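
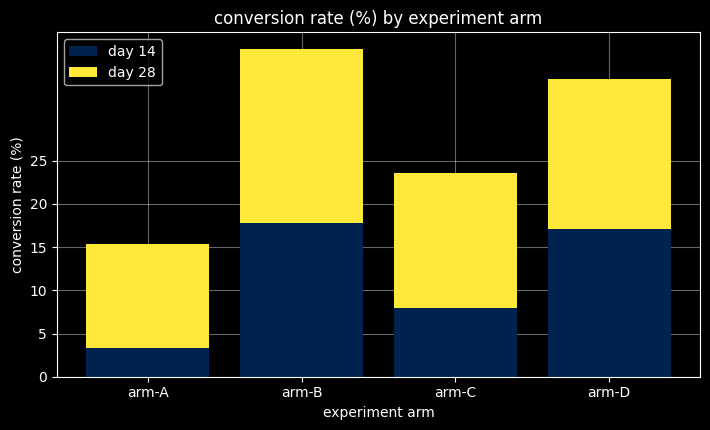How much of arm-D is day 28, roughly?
day 28 top ≈ 35, bottom ≈ 15; segment ≈ 20.

≈ 20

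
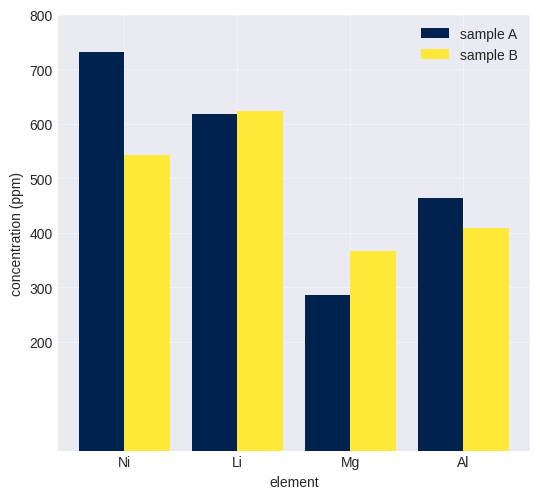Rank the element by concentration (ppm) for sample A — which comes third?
Al

Top 4 for sample A: Ni ≈ 700, Li ≈ 600, Al ≈ 500, Mg ≈ 300.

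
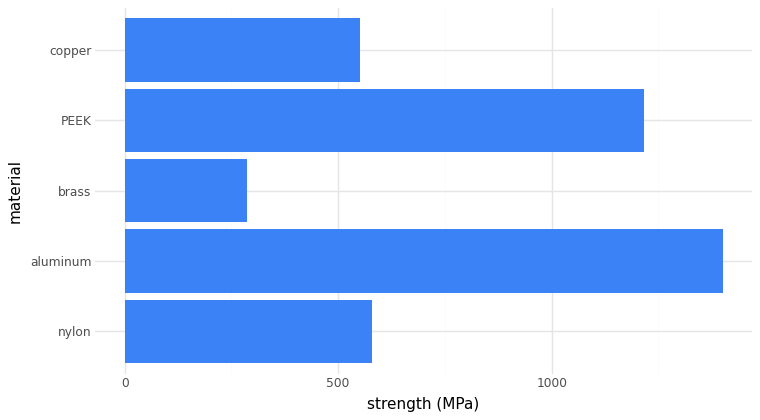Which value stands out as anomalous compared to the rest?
aluminum

aluminum ≈ 1400; the rest sit between ≈ 200 and ≈ 1200.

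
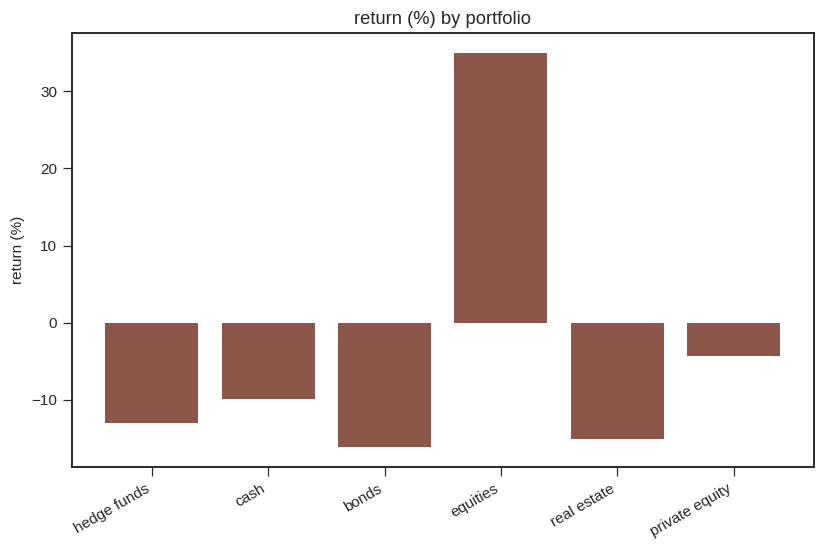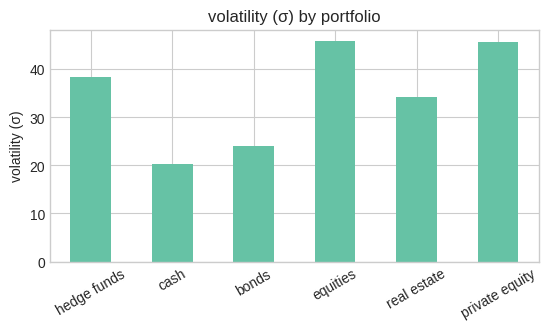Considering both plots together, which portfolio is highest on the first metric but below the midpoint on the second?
cash

Chart 2 median volatility (σ) ≈ 35; below-median portfolios: cash, bonds, real estate. Among those, cash has the highest return (%) (≈ -10).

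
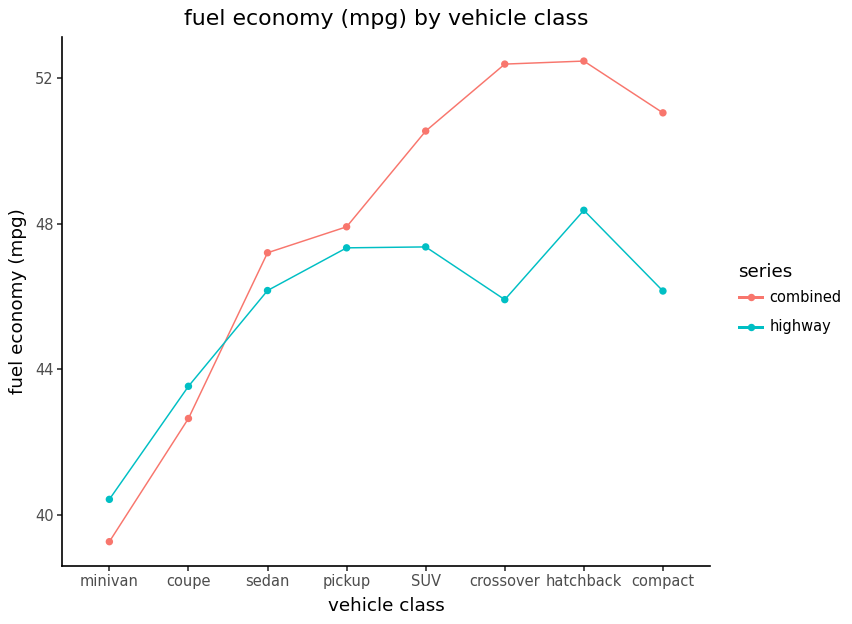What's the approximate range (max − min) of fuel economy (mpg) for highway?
≈ 8

Max hatchback ≈ 48, min minivan ≈ 40; range ≈ 8.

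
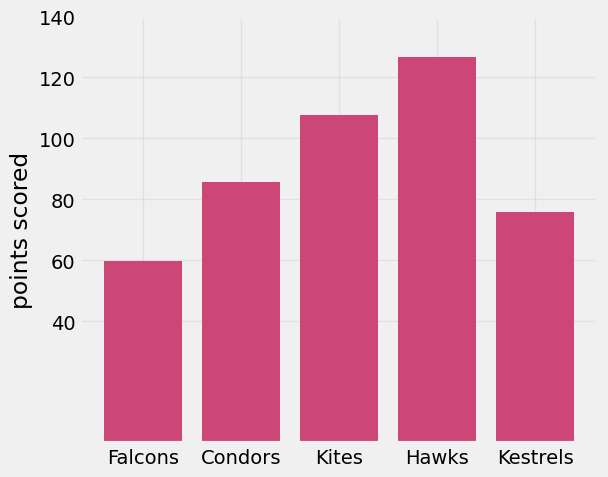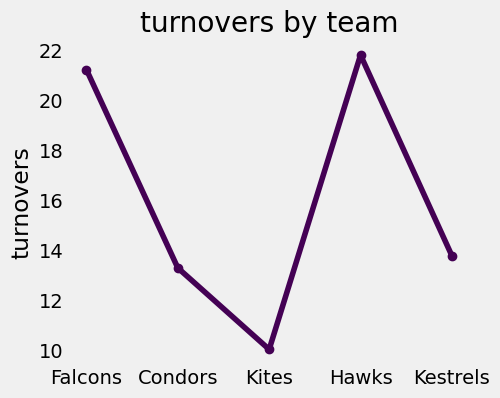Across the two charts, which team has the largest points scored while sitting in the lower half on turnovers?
Kites

Chart 2 median turnovers ≈ 14; below-median teams: Condors, Kites. Among those, Kites has the highest points scored (≈ 100).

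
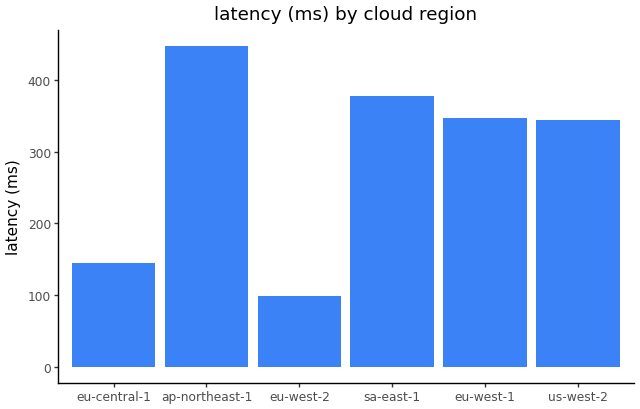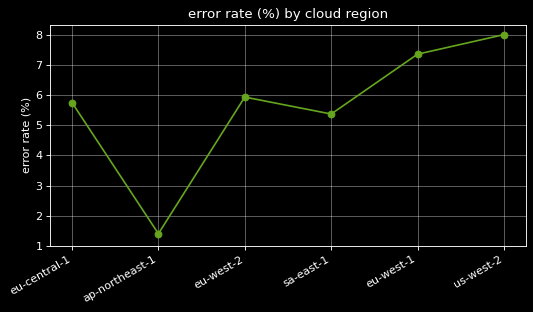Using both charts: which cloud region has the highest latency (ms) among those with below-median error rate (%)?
ap-northeast-1

Chart 2 median error rate (%) ≈ 6; below-median cloud regions: eu-central-1, ap-northeast-1, sa-east-1. Among those, ap-northeast-1 has the highest latency (ms) (≈ 450).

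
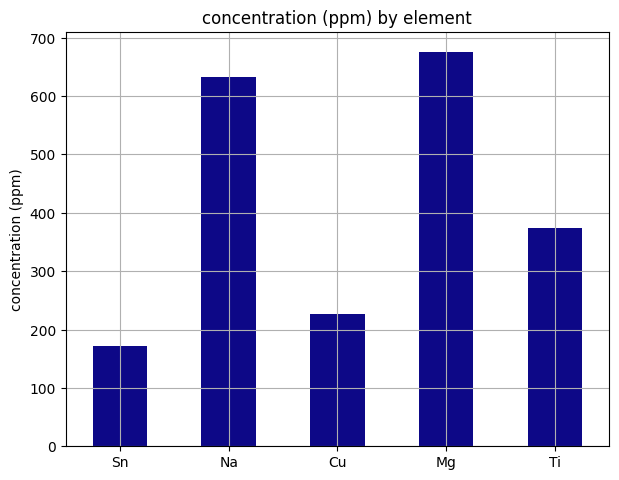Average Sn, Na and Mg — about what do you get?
(200 + 600 + 700) / 3 ≈ 500.

≈ 500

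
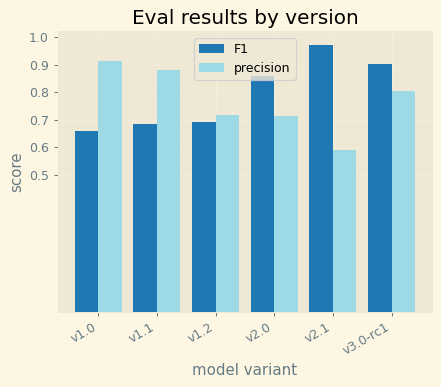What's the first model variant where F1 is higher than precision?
v2.0

v1.2: F1 ≈ 0.7 vs precision ≈ 0.7 (not yet); v2.0: F1 ≈ 0.9 vs precision ≈ 0.7 (first crossover).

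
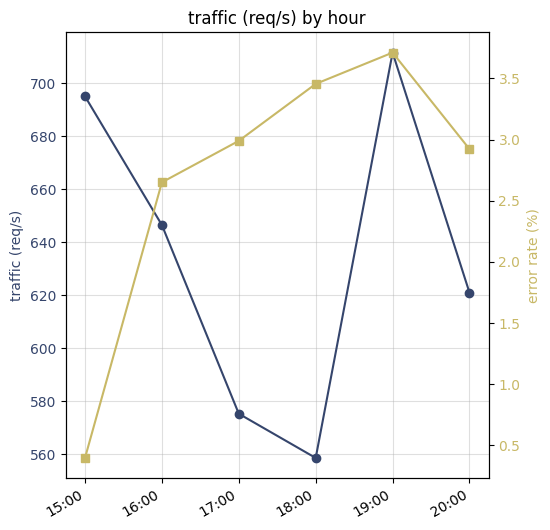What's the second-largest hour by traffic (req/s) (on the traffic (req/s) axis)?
Top 3 (on the traffic (req/s) axis): 19:00 ≈ 720, 15:00 ≈ 700, 16:00 ≈ 640.

15:00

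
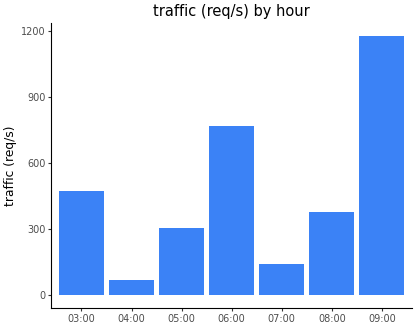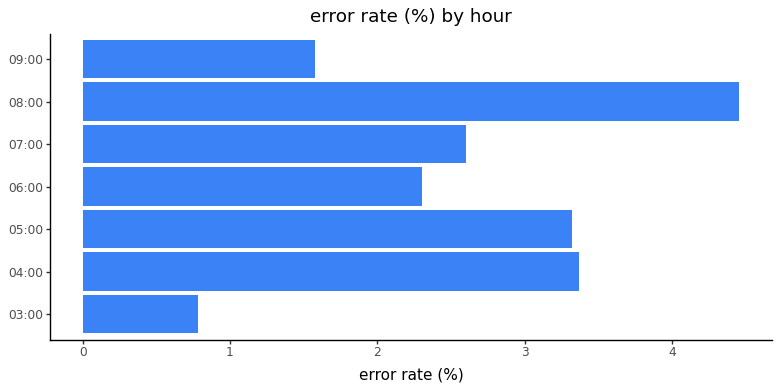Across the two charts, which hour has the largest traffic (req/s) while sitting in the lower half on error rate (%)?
09:00

Chart 2 median error rate (%) ≈ 2.5; below-median hours: 03:00, 06:00, 09:00. Among those, 09:00 has the highest traffic (req/s) (≈ 1200).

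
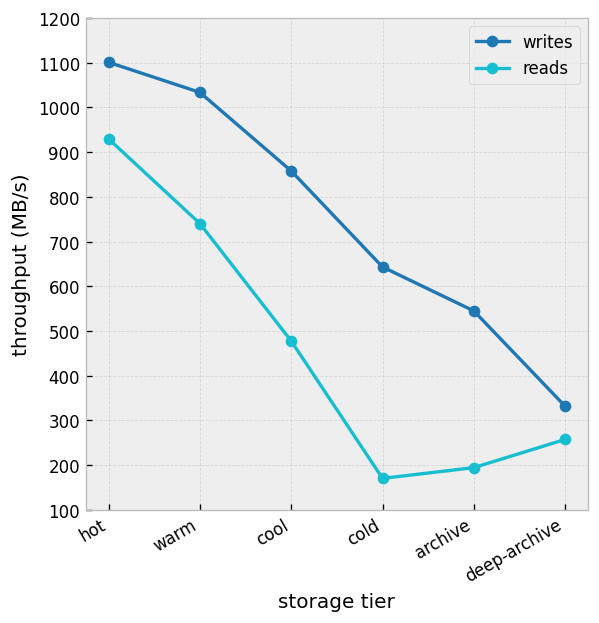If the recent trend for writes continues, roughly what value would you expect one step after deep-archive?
≈ 150

Last three: 600, 500, 300 → slope ≈ -150/step → next ≈ 150.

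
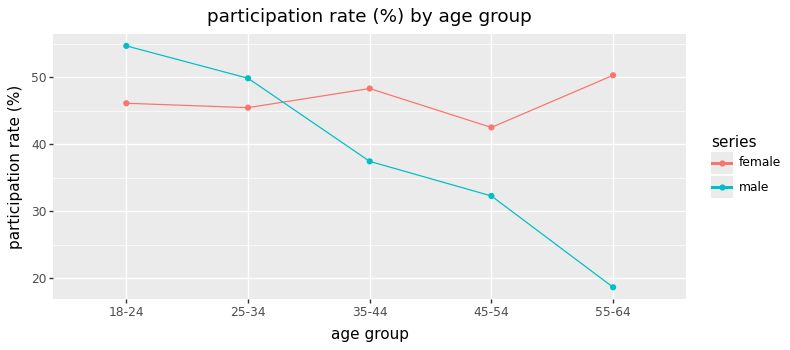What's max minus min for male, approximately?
Max 18-24 ≈ 55, min 55-64 ≈ 20; range ≈ 35.

≈ 35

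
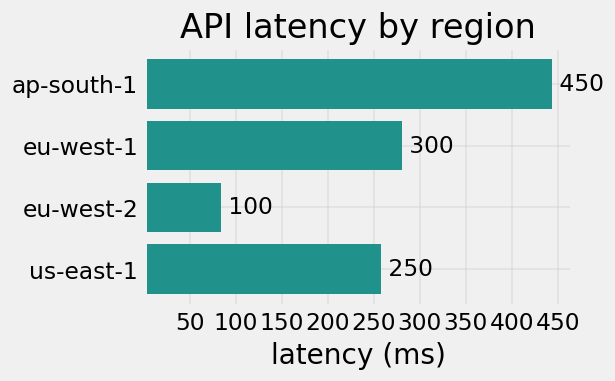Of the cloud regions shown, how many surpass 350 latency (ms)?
Above 350: ap-south-1.

1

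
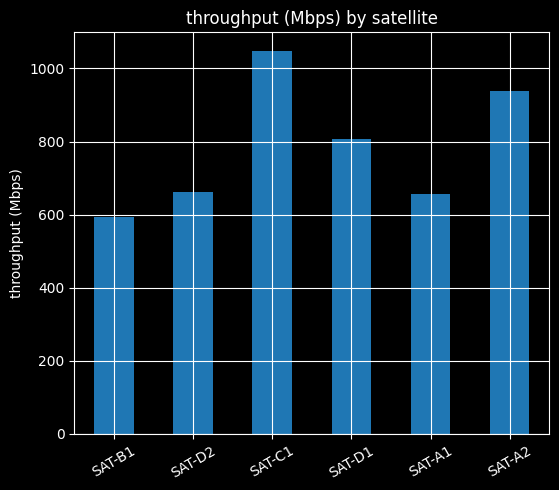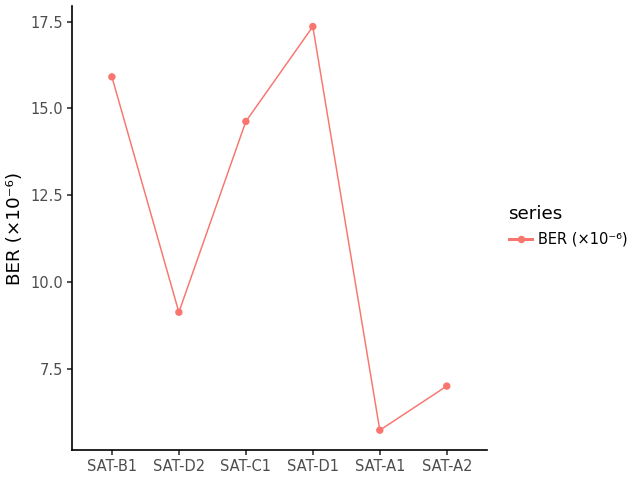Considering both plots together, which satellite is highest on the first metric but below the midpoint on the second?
SAT-A2

Chart 2 median BER (×10⁻⁶) ≈ 12; below-median satellites: SAT-D2, SAT-A1, SAT-A2. Among those, SAT-A2 has the highest throughput (Mbps) (≈ 900).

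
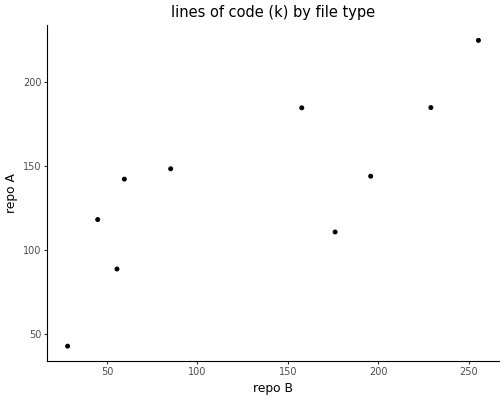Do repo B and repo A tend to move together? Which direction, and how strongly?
positive, strong

Points are positively correlated; strong (|r| ≈ 0.8).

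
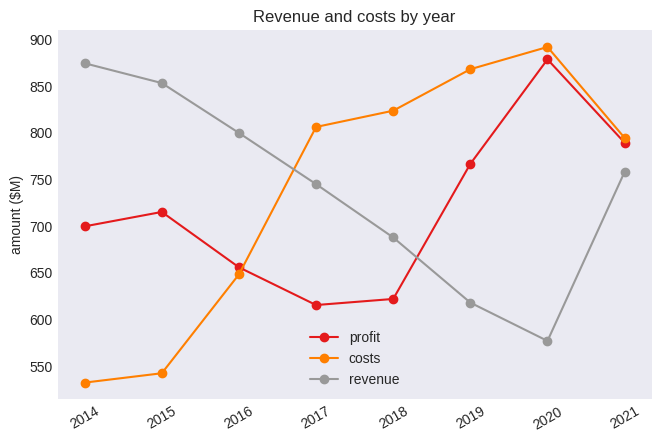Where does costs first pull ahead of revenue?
2016: costs ≈ 650 vs revenue ≈ 800 (not yet); 2017: costs ≈ 800 vs revenue ≈ 750 (first crossover).

2017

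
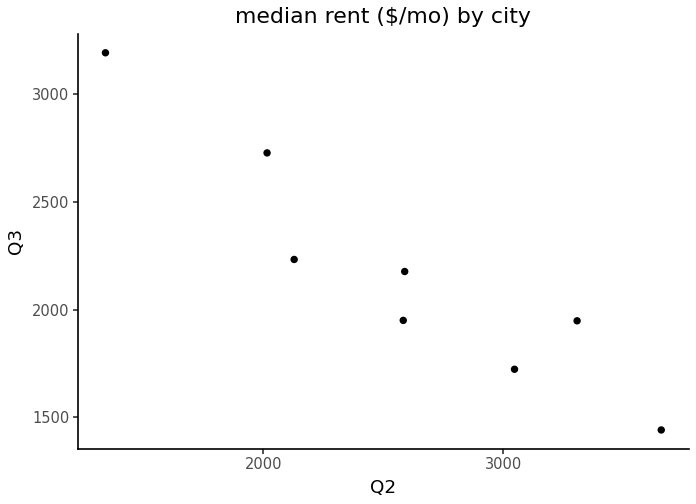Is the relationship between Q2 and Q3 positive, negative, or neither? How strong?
Points are negatively correlated; strong (|r| ≈ 0.9).

negative, strong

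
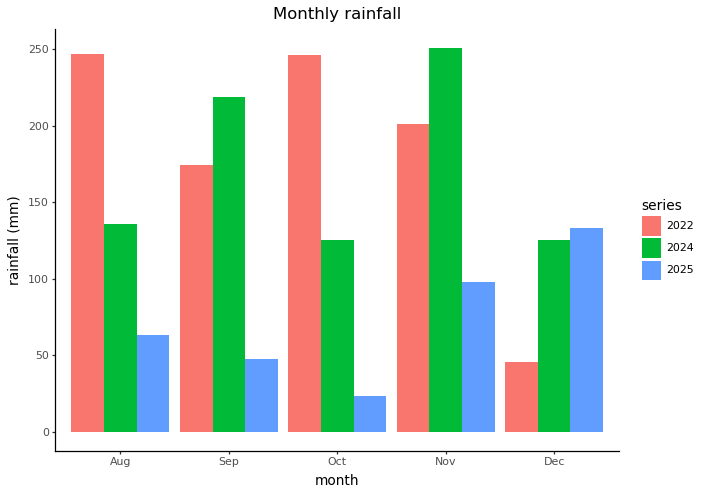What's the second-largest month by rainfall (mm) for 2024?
Top 3 for 2024: Nov ≈ 250, Sep ≈ 225, Aug ≈ 125.

Sep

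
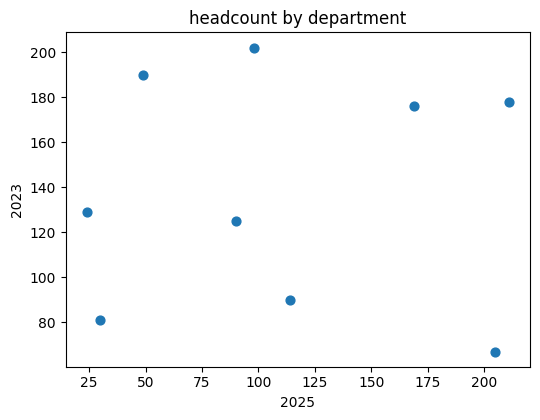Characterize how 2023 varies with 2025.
no clear correlation

Points are roughly uncorrelated; weak (|r| ≈ 0.0).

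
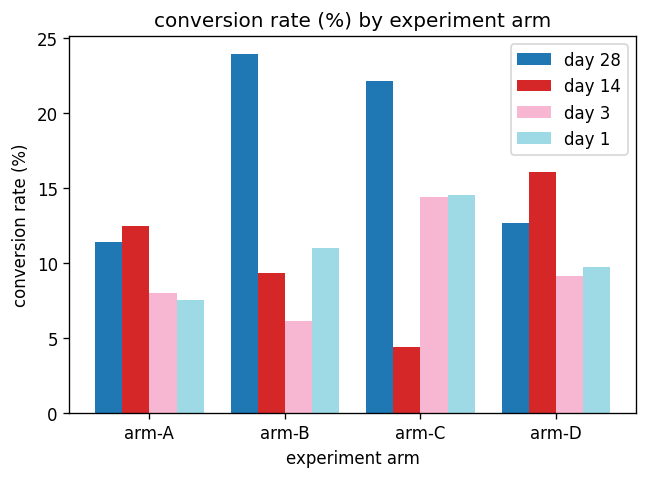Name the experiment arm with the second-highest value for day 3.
arm-D

Top 3 for day 3: arm-C ≈ 14, arm-D ≈ 10, arm-A ≈ 8.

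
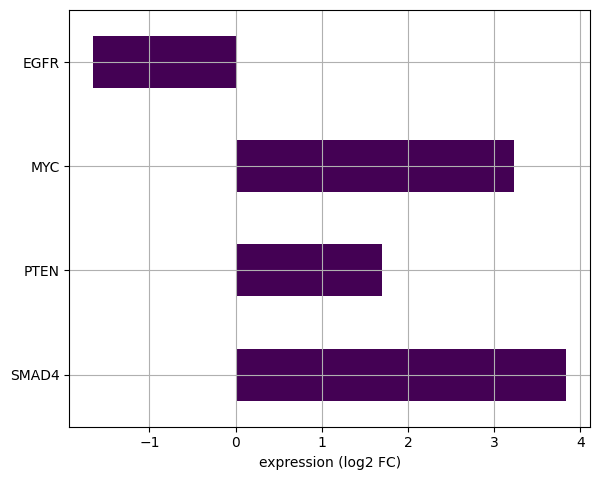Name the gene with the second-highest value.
MYC

Top 3: SMAD4 ≈ 4.0, MYC ≈ 3.0, PTEN ≈ 1.5.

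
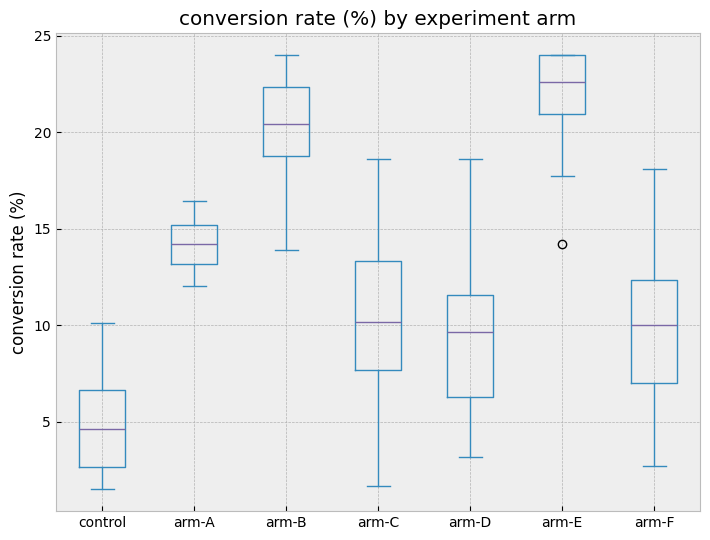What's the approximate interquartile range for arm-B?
≈ 4

Q3 ≈ 22, Q1 ≈ 18; IQR ≈ 4.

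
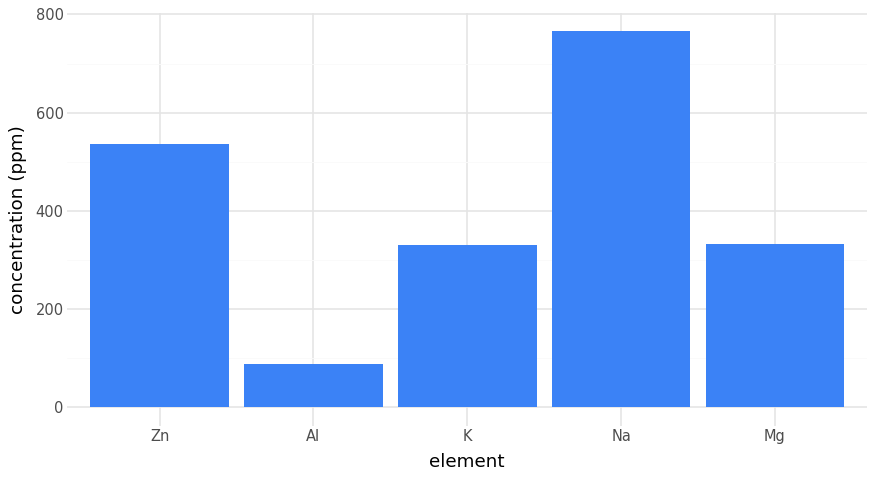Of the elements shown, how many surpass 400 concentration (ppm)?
2

Above 400: Zn, Na.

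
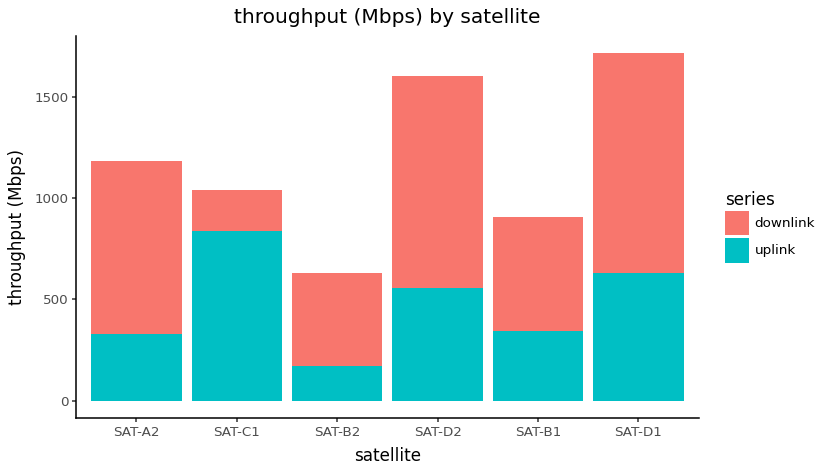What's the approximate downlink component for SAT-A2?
≈ 800

downlink top ≈ 1200, bottom ≈ 400; segment ≈ 800.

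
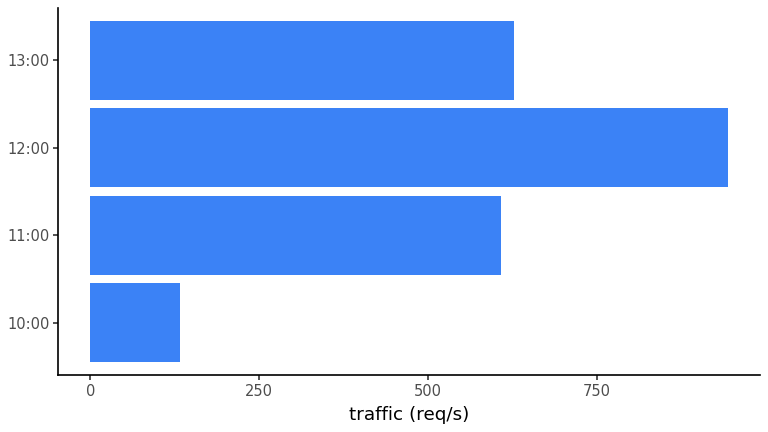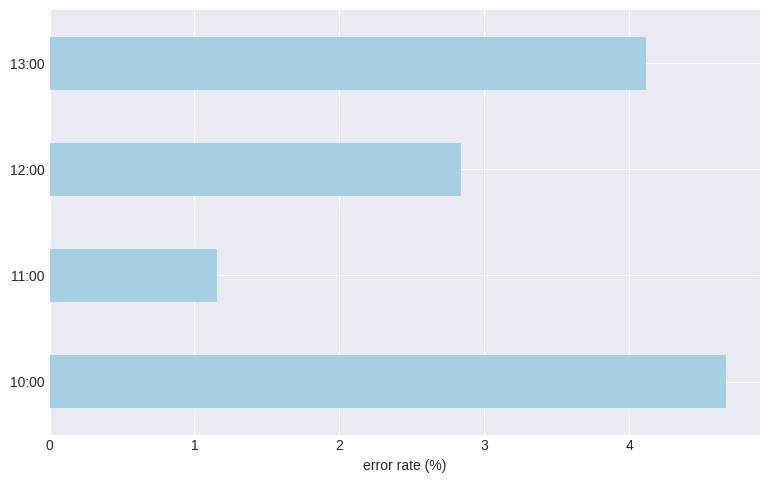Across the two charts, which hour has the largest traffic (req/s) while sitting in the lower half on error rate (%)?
Chart 2 median error rate (%) ≈ 3.5; below-median hours: 11:00, 12:00. Among those, 12:00 has the highest traffic (req/s) (≈ 900).

12:00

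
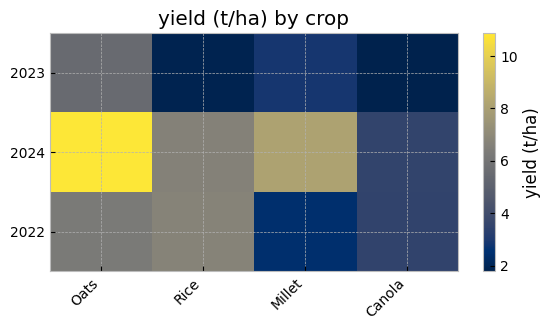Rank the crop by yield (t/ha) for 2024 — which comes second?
Millet

Top 3 for 2024: Oats ≈ 11, Millet ≈ 8, Rice ≈ 7.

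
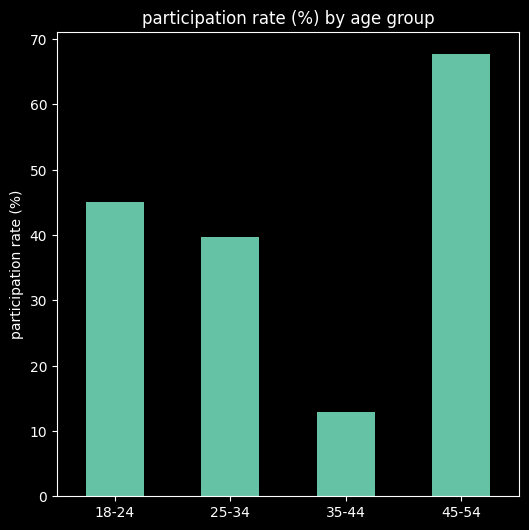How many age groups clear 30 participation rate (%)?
3

Above 30: 18-24, 25-34, 45-54.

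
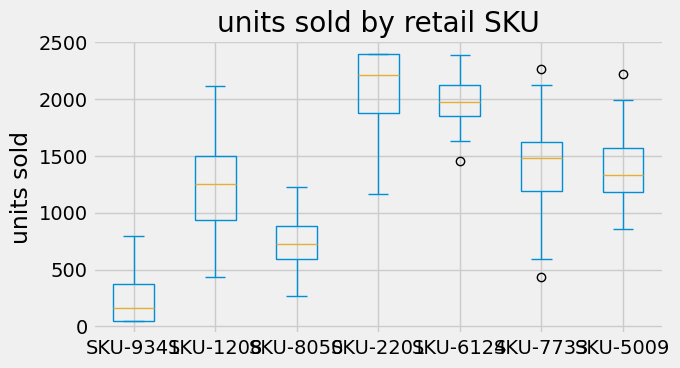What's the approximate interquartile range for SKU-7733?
Q3 ≈ 1600, Q1 ≈ 1200; IQR ≈ 400.

≈ 400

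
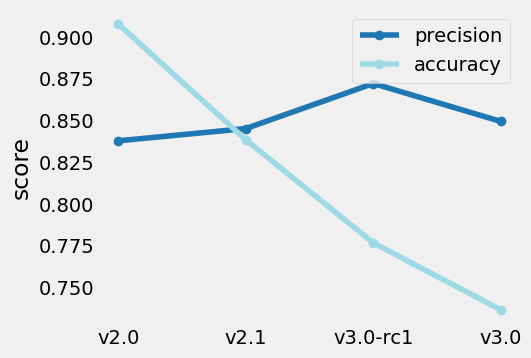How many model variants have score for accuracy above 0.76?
3

Above 0.76: v2.0, v2.1, v3.0-rc1.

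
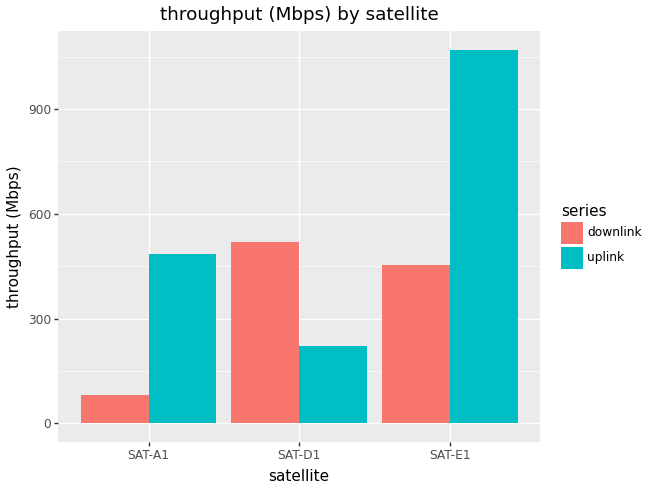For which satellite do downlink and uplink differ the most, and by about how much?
SAT-E1, ≈ 600 Mbps

SAT-E1: downlink ≈ 500, uplink ≈ 1100 → gap ≈ 600. Next-largest (SAT-A1) is only ≈ 400.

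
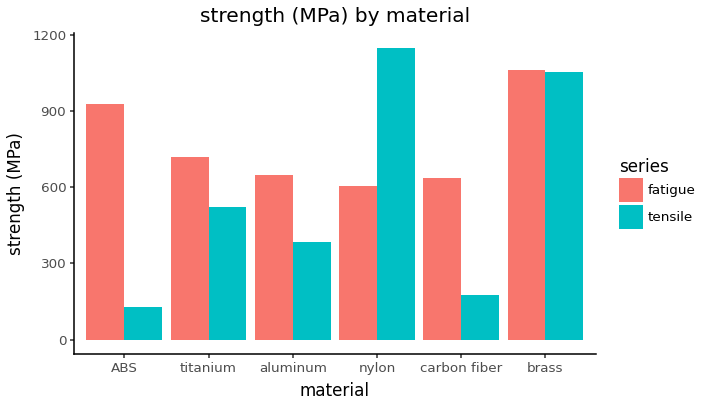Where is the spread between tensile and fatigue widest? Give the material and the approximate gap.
ABS, ≈ 800 MPa

ABS: tensile ≈ 100, fatigue ≈ 900 → gap ≈ 800. Next-largest (nylon) is only ≈ 500.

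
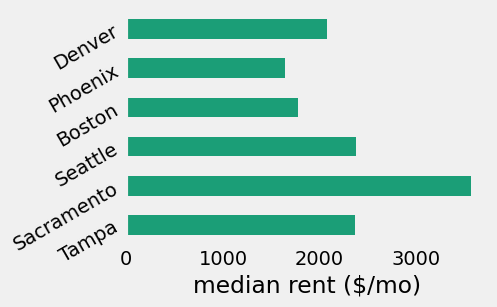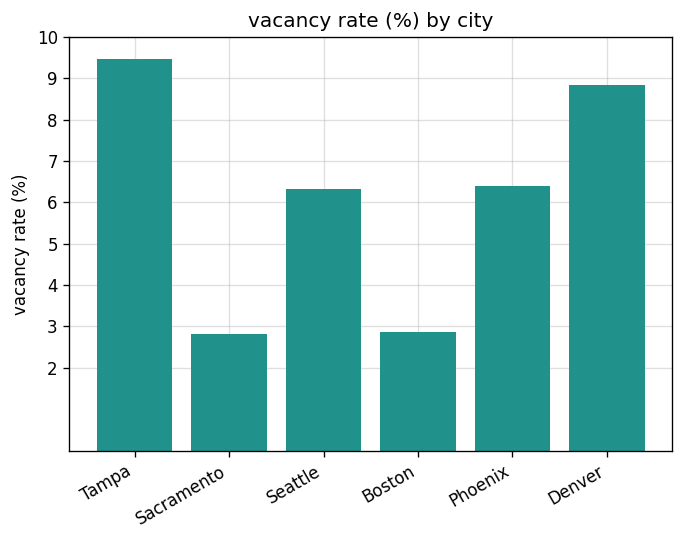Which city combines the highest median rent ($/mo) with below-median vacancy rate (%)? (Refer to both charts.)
Chart 2 median vacancy rate (%) ≈ 6; below-median cities: Sacramento, Seattle, Boston. Among those, Sacramento has the highest median rent ($/mo) (≈ 3500).

Sacramento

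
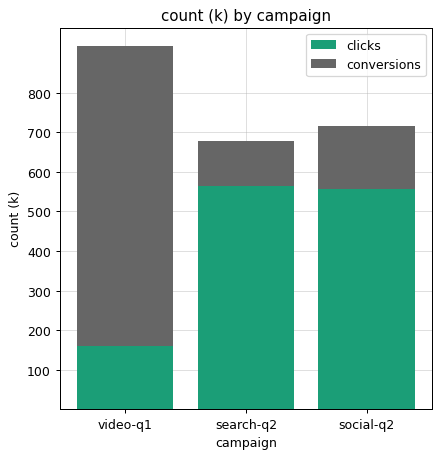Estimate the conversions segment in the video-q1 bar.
≈ 700

conversions top ≈ 900, bottom ≈ 200; segment ≈ 700.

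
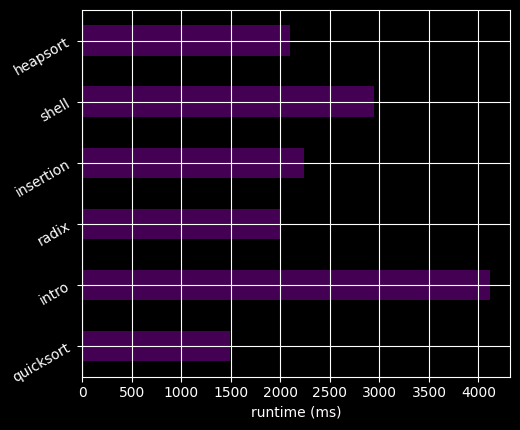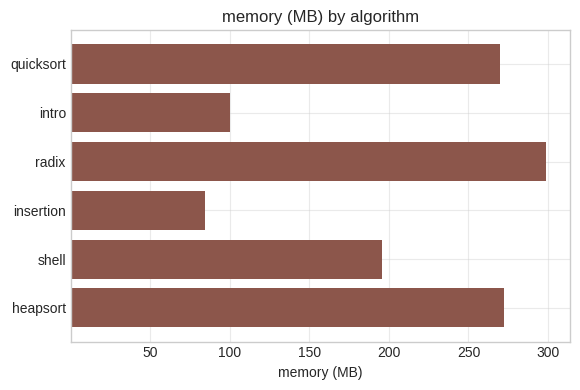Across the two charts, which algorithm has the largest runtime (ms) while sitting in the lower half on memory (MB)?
intro

Chart 2 median memory (MB) ≈ 250; below-median algorithms: intro, insertion, shell. Among those, intro has the highest runtime (ms) (≈ 4000).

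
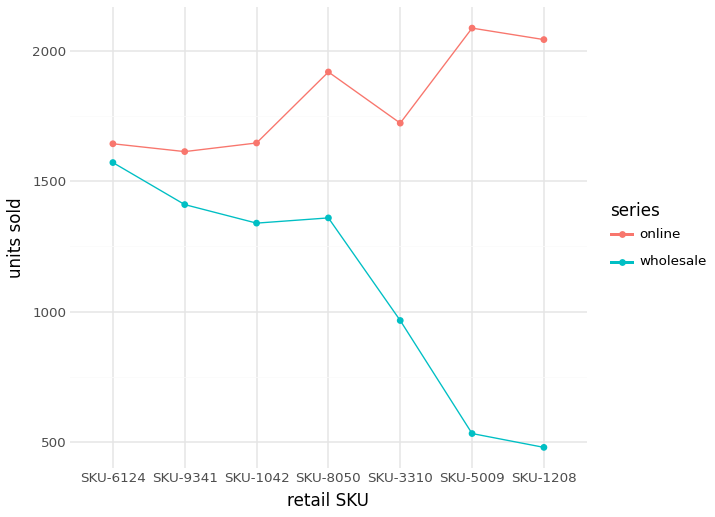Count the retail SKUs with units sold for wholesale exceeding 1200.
4

Above 1200: SKU-6124, SKU-9341, SKU-1042, SKU-8050.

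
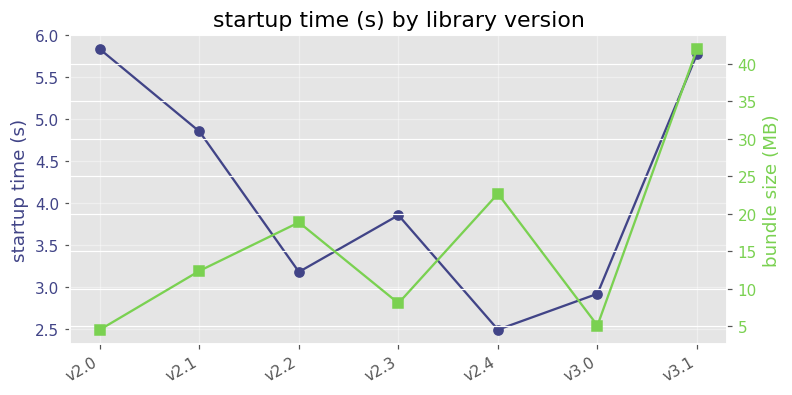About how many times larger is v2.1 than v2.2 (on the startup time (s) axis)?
v2.1 ≈ 5.0, v2.2 ≈ 3.0; 5.0/3.0 ≈ 1.67.

≈ 1.67×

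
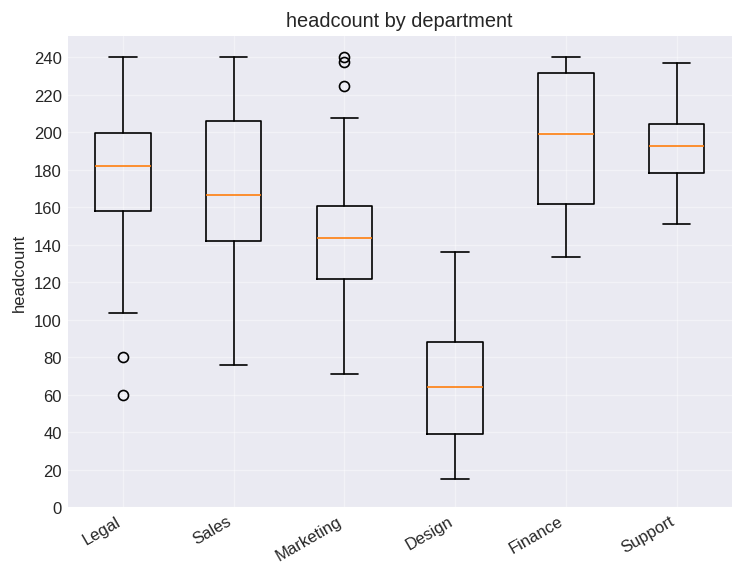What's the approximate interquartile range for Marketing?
Q3 ≈ 160, Q1 ≈ 120; IQR ≈ 40.

≈ 40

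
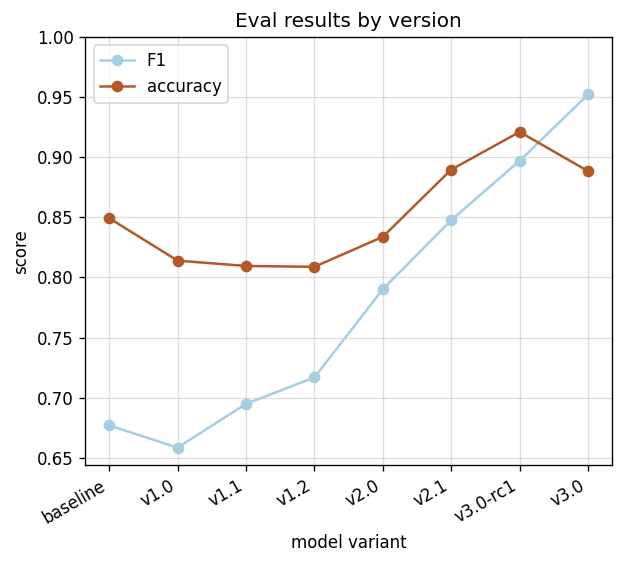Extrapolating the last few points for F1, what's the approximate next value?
≈ 1

Last three: 0.85, 0.90, 0.95 → slope ≈ 0.05/step → next ≈ 1.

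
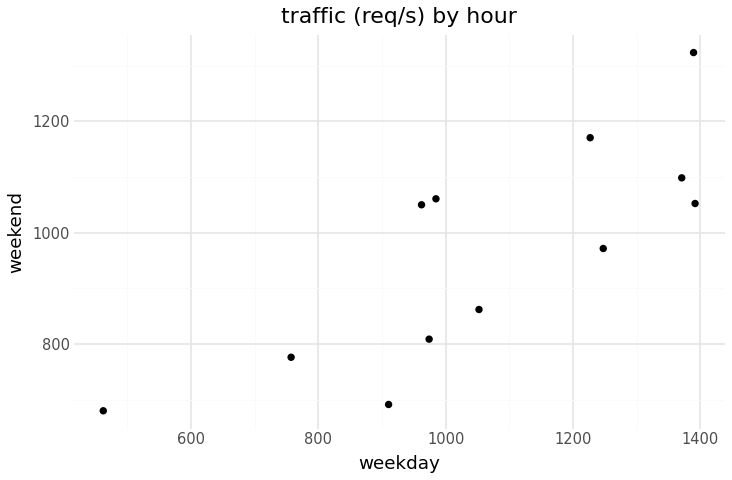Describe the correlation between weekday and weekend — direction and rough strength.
Points are positively correlated; strong (|r| ≈ 0.8).

positive, strong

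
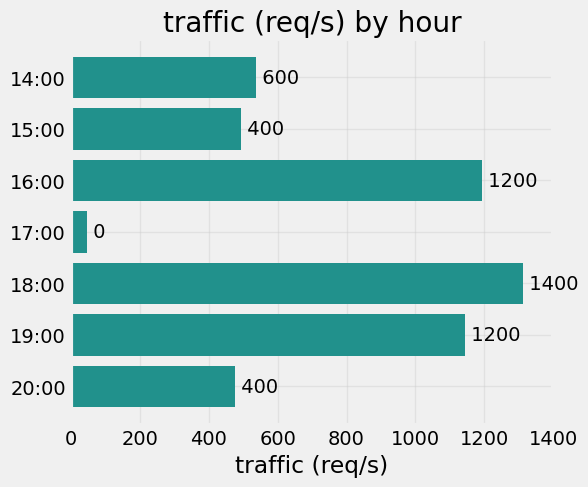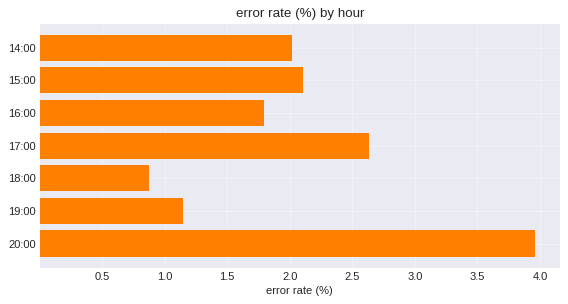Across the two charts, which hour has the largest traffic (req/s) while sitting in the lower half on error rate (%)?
18:00

Chart 2 median error rate (%) ≈ 2; below-median hours: 16:00, 18:00, 19:00. Among those, 18:00 has the highest traffic (req/s) (≈ 1400).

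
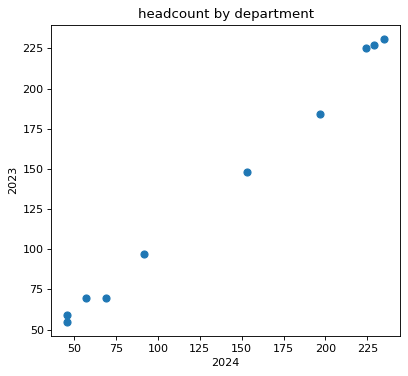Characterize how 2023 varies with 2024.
positive, strong

Points are positively correlated; strong (|r| ≈ 1.0).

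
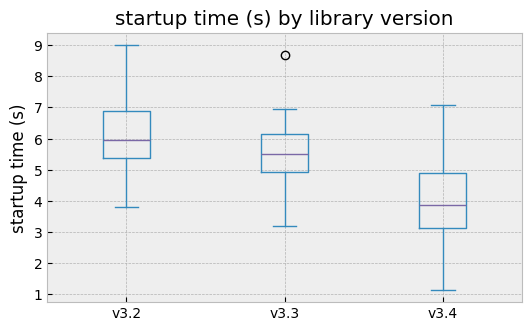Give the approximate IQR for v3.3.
Q3 ≈ 6.2, Q1 ≈ 5.0; IQR ≈ 1.2.

≈ 1.2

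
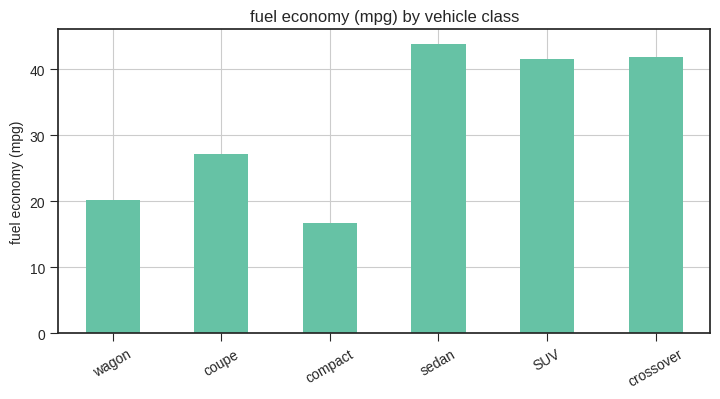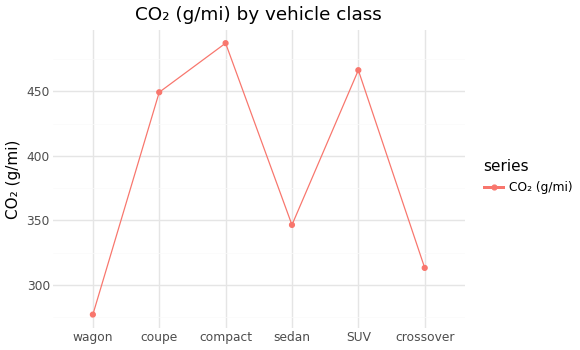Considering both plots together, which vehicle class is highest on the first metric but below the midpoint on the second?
Chart 2 median CO₂ (g/mi) ≈ 400; below-median vehicle classes: wagon, sedan, crossover. Among those, sedan has the highest fuel economy (mpg) (≈ 45).

sedan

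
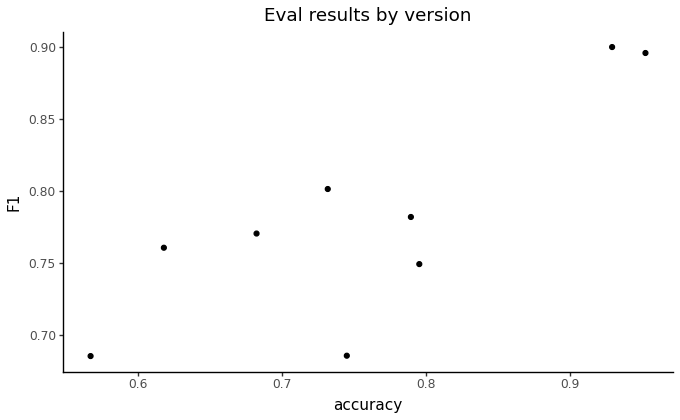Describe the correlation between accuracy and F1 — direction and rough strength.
positive, strong

Points are positively correlated; strong (|r| ≈ 0.8).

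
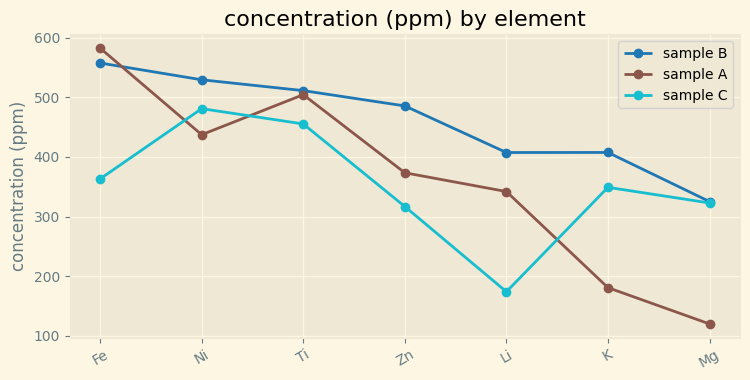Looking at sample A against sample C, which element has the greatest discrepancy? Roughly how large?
Fe, ≈ 250 ppm

Fe: sample A ≈ 600, sample C ≈ 350 → gap ≈ 250. Next-largest (Mg) is only ≈ 200.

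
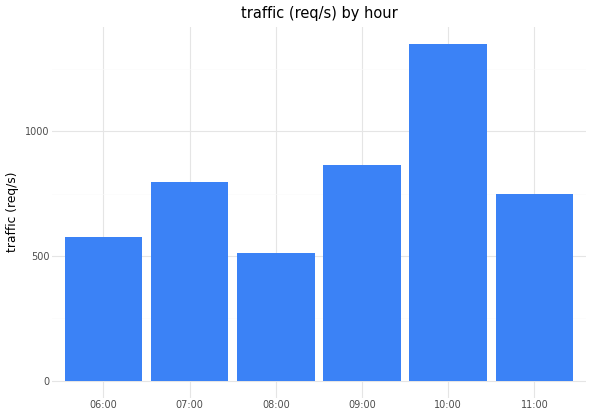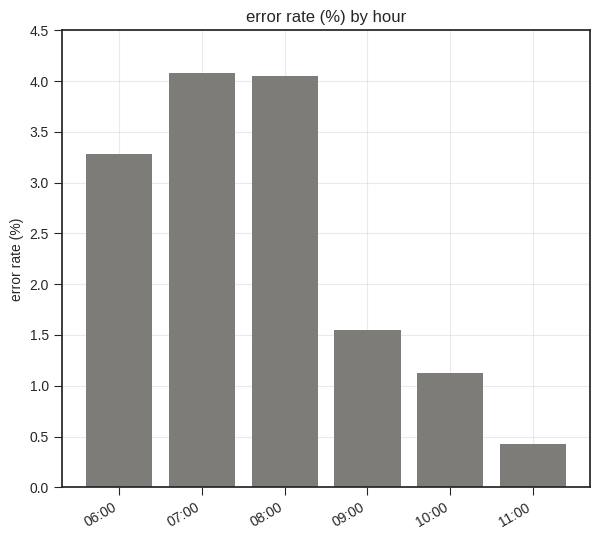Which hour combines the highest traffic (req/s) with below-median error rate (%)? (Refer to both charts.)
10:00

Chart 2 median error rate (%) ≈ 2.5; below-median hours: 09:00, 10:00, 11:00. Among those, 10:00 has the highest traffic (req/s) (≈ 1400).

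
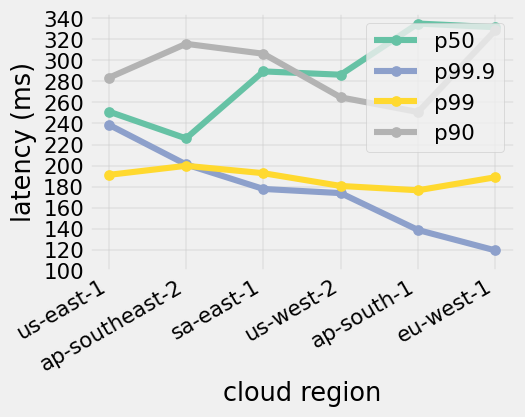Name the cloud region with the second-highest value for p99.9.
Top 3 for p99.9: us-east-1 ≈ 240, ap-southeast-2 ≈ 200, sa-east-1 ≈ 180.

ap-southeast-2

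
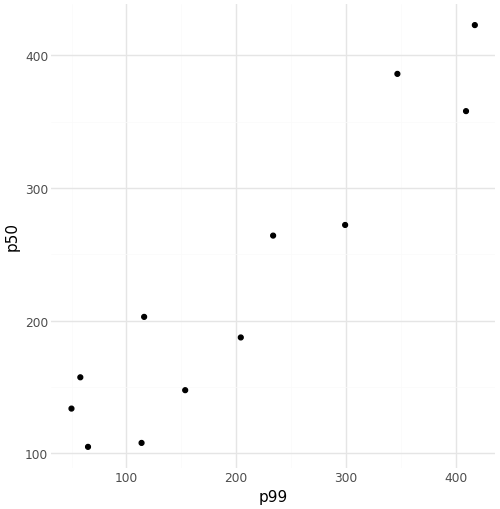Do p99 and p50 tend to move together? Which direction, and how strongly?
positive, strong

Points are positively correlated; strong (|r| ≈ 0.9).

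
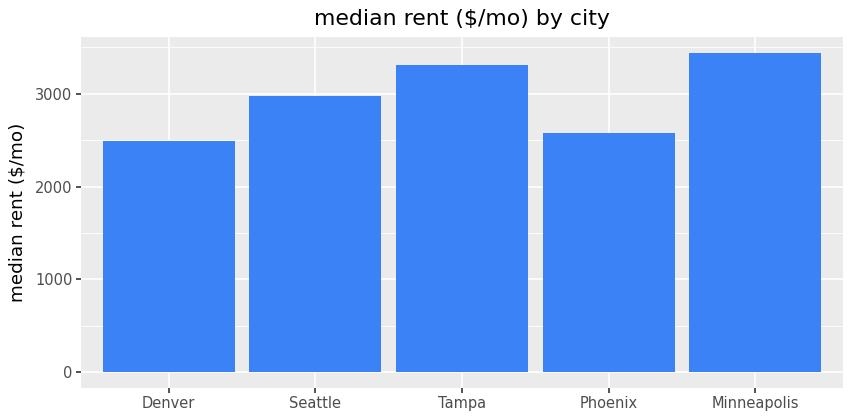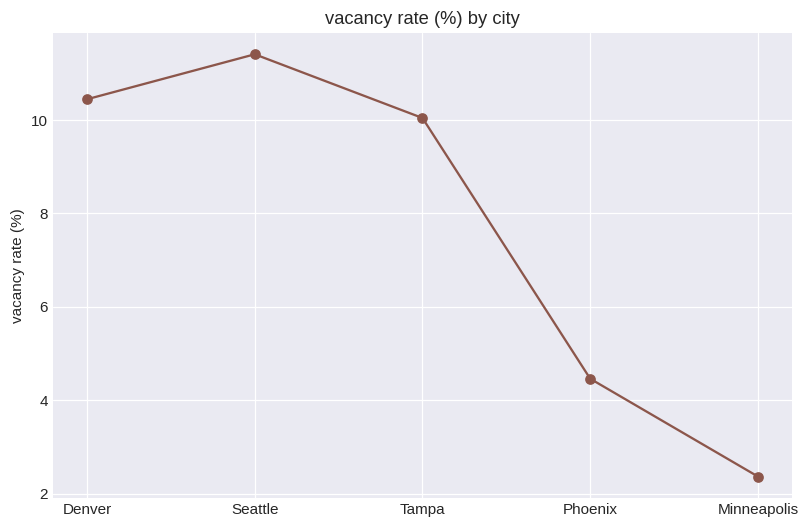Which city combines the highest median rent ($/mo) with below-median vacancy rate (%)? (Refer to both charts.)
Chart 2 median vacancy rate (%) ≈ 10; below-median cities: Phoenix, Minneapolis. Among those, Minneapolis has the highest median rent ($/mo) (≈ 3500).

Minneapolis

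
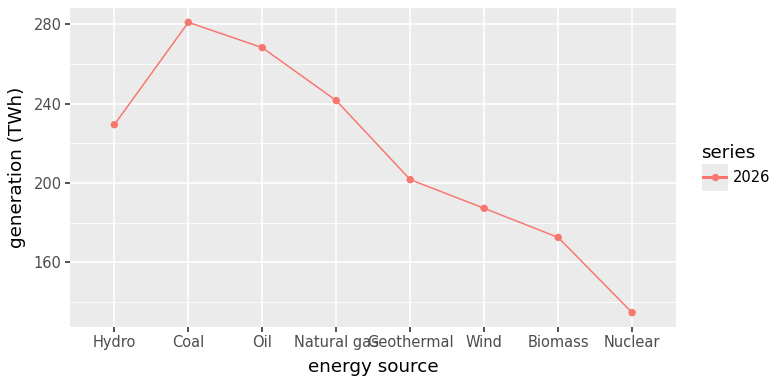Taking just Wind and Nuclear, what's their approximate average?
(180 + 140) / 2 ≈ 160.

≈ 160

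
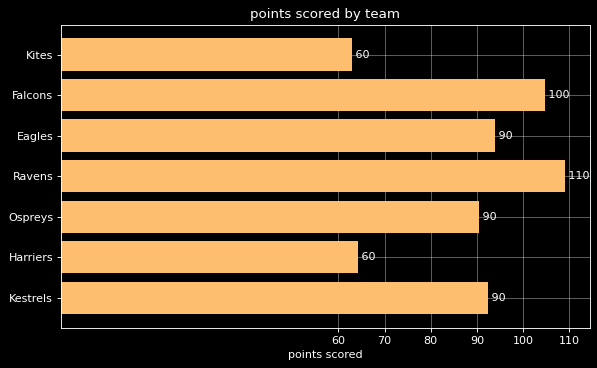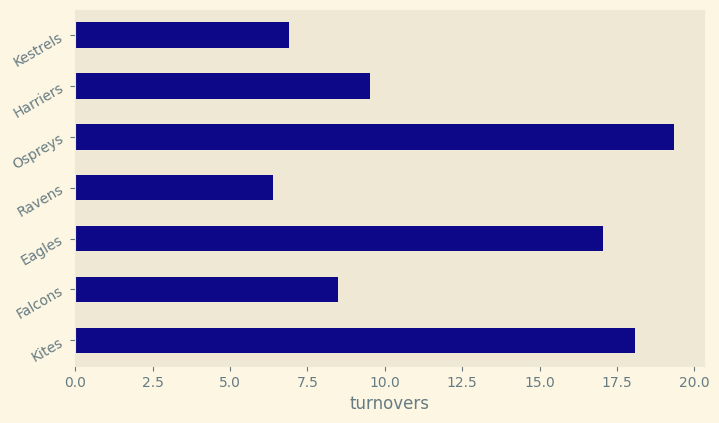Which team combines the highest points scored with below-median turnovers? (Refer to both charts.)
Chart 2 median turnovers ≈ 10; below-median teams: Falcons, Ravens, Kestrels. Among those, Ravens has the highest points scored (≈ 110).

Ravens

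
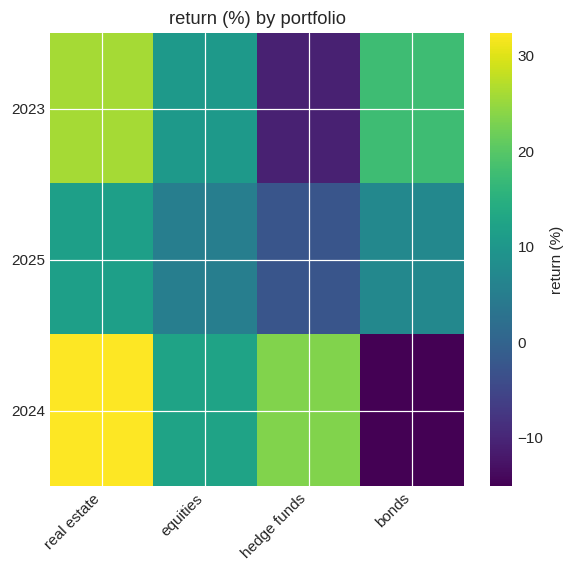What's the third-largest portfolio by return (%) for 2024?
equities

Top 4 for 2024: real estate ≈ 30, hedge funds ≈ 25, equities ≈ 10, bonds ≈ -15.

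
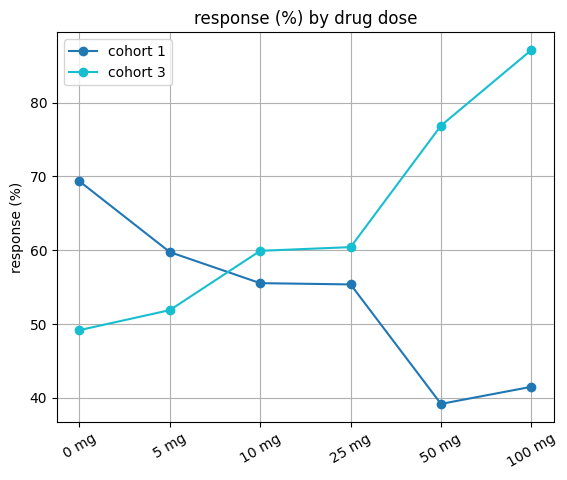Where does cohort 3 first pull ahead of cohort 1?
10 mg

5 mg: cohort 3 ≈ 50 vs cohort 1 ≈ 60 (not yet); 10 mg: cohort 3 ≈ 60 vs cohort 1 ≈ 55 (first crossover).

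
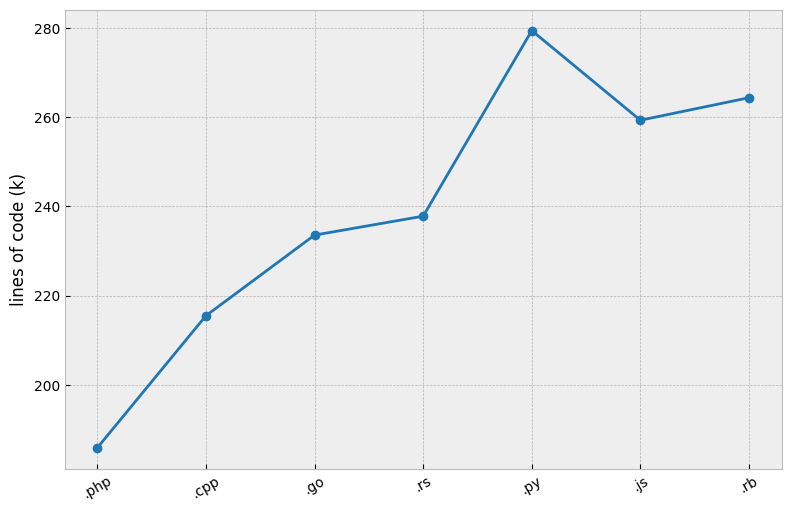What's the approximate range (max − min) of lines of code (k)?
≈ 90

Max .py ≈ 280, min .php ≈ 190; range ≈ 90.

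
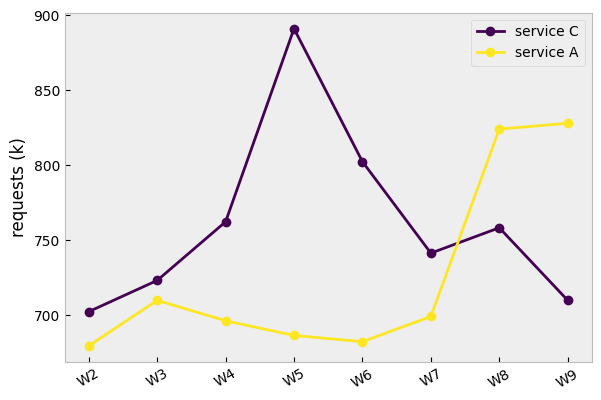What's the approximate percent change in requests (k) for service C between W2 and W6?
W2 ≈ 700, W6 ≈ 800; (800 − 700) / 700 ≈ +14.3%.

≈ +14.3%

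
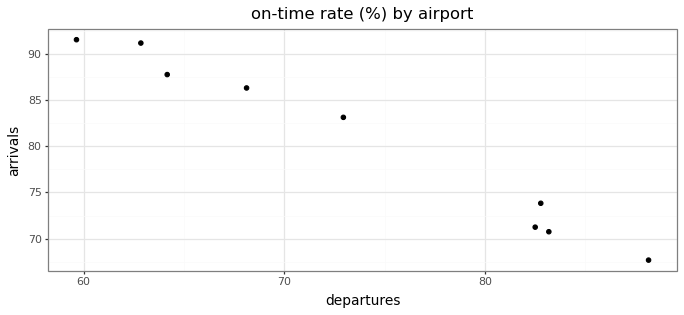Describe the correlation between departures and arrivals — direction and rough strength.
negative, strong

Points are negatively correlated; strong (|r| ≈ 1.0).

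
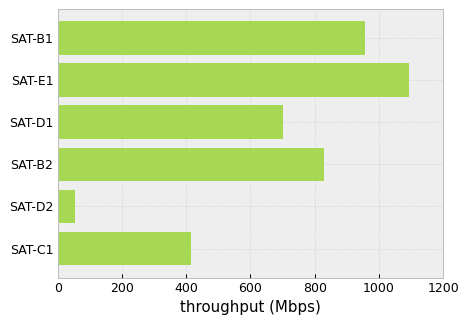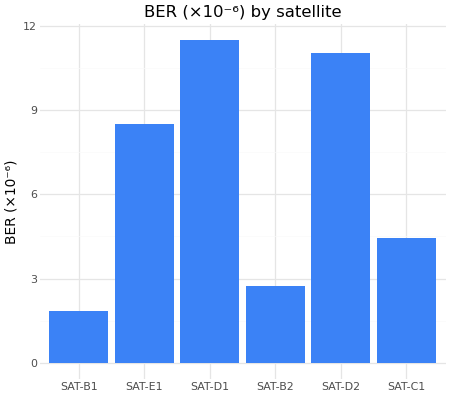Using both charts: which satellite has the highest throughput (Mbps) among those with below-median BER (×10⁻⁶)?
SAT-B1

Chart 2 median BER (×10⁻⁶) ≈ 6; below-median satellites: SAT-B1, SAT-B2, SAT-C1. Among those, SAT-B1 has the highest throughput (Mbps) (≈ 1000).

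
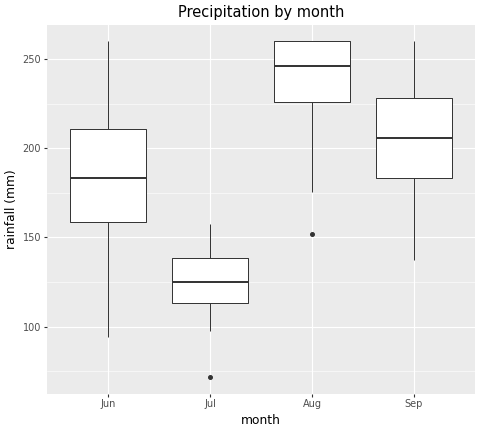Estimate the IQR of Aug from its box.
Q3 ≈ 260, Q1 ≈ 220; IQR ≈ 40.

≈ 40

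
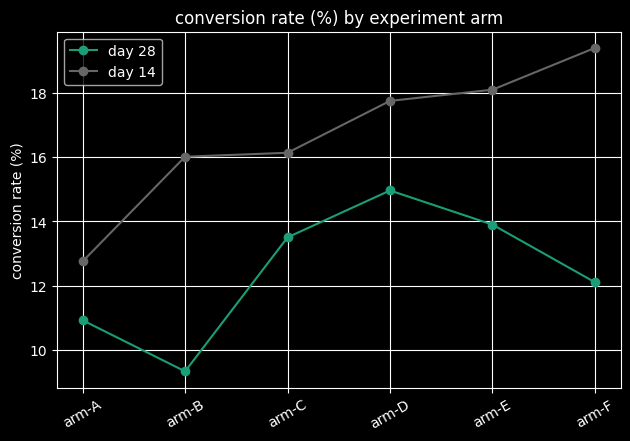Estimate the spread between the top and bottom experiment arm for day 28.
≈ 6

Max arm-D ≈ 15, min arm-B ≈ 9; range ≈ 6.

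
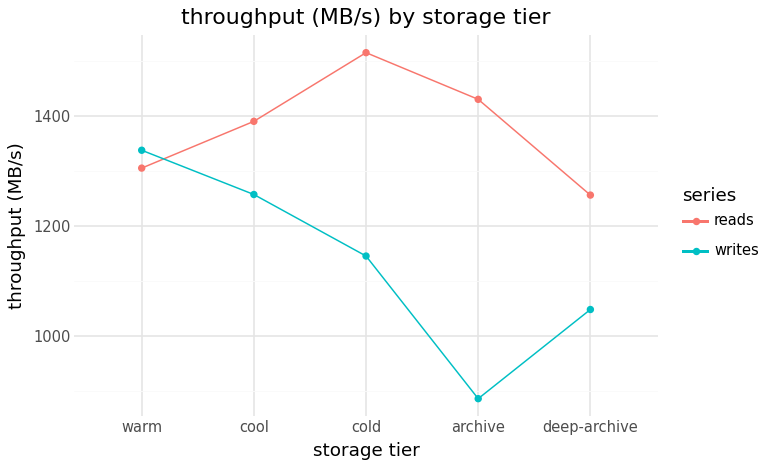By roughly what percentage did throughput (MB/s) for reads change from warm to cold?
warm ≈ 1300, cold ≈ 1500; (1500 − 1300) / 1300 ≈ +15.4%.

≈ +15.4%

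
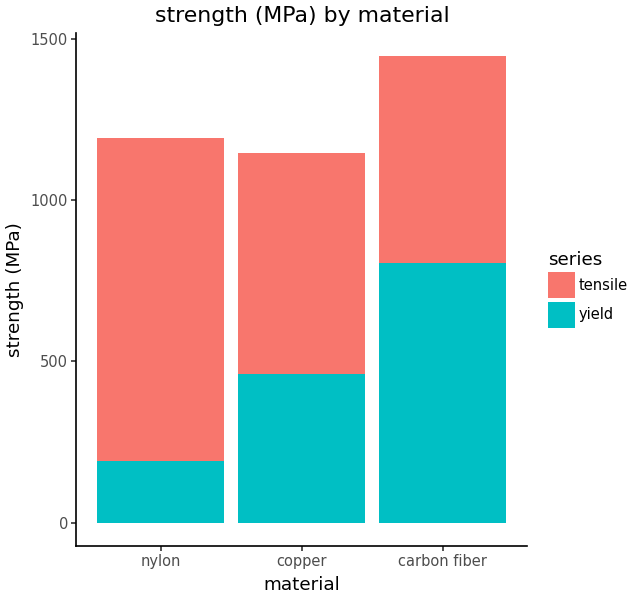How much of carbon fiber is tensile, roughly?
tensile top ≈ 1400, bottom ≈ 800; segment ≈ 600.

≈ 600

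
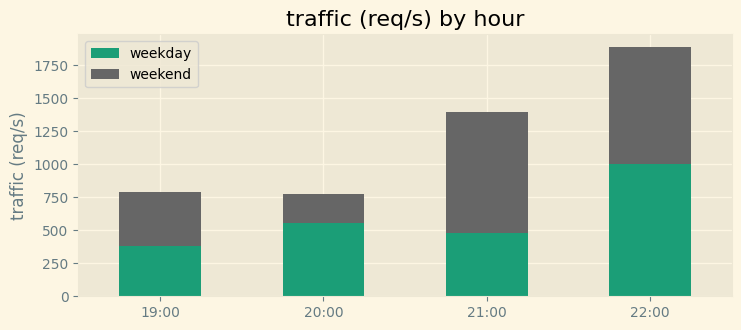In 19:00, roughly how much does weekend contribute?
weekend top ≈ 800, bottom ≈ 400; segment ≈ 400.

≈ 400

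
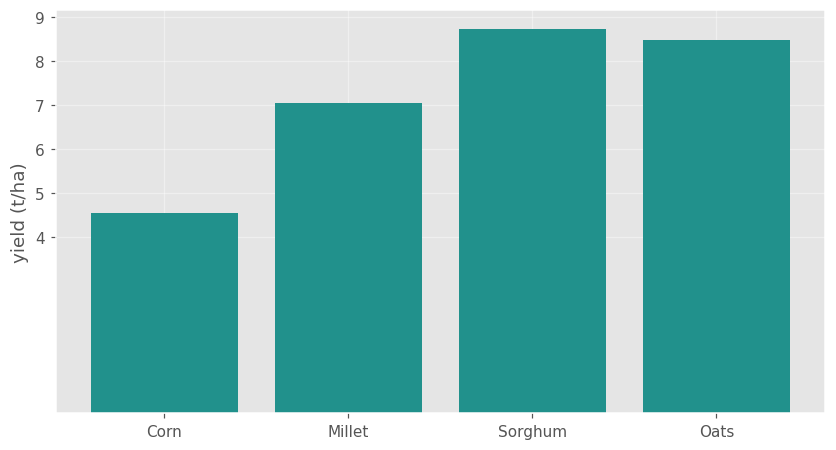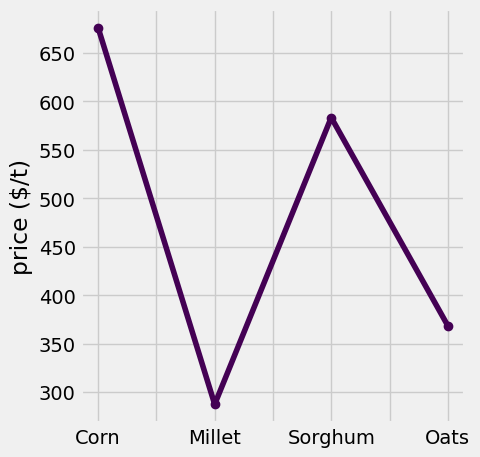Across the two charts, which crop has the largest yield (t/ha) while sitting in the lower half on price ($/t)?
Chart 2 median price ($/t) ≈ 500; below-median crops: Millet, Oats. Among those, Oats has the highest yield (t/ha) (≈ 8).

Oats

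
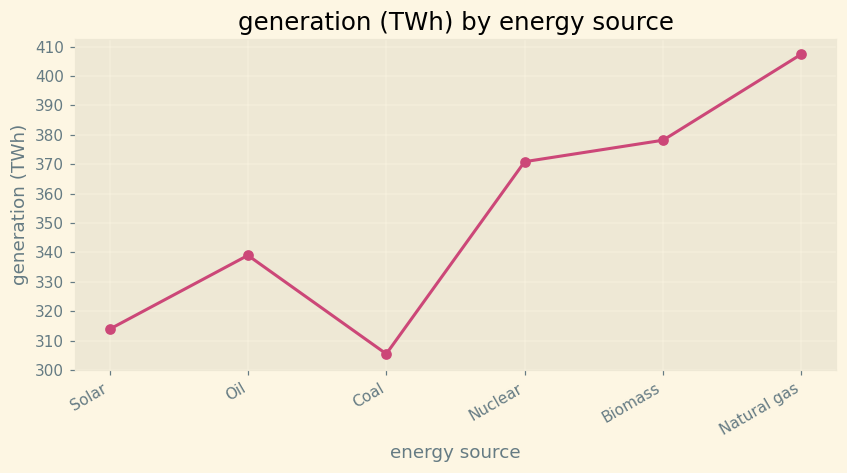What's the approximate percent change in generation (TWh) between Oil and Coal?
≈ -8.8%

Oil ≈ 340, Coal ≈ 310; (310 − 340) / 340 ≈ -8.8%.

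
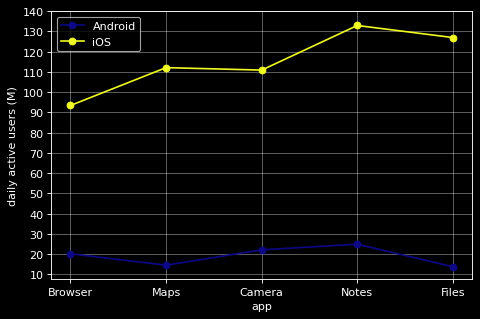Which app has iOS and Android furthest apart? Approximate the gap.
Files: iOS ≈ 130, Android ≈ 10 → gap ≈ 120. Next-largest (Notes) is only ≈ 110.

Files, ≈ 120 M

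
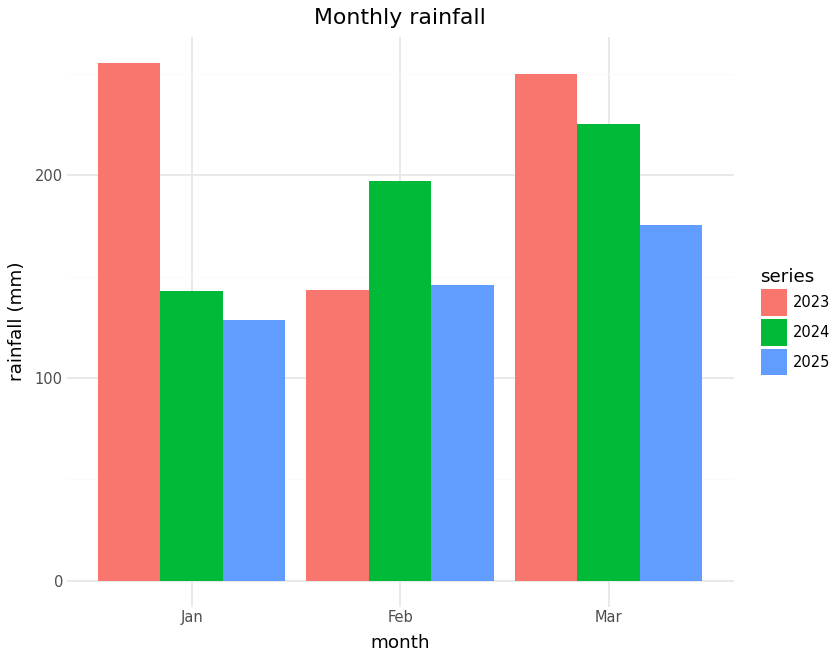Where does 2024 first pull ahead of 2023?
Jan: 2024 ≈ 150 vs 2023 ≈ 250 (not yet); Feb: 2024 ≈ 200 vs 2023 ≈ 150 (first crossover).

Feb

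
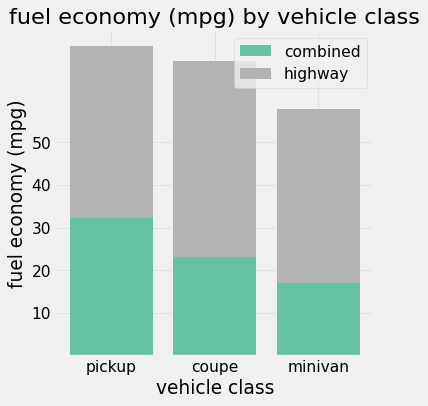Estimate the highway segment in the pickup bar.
≈ 40

highway top ≈ 70, bottom ≈ 30; segment ≈ 40.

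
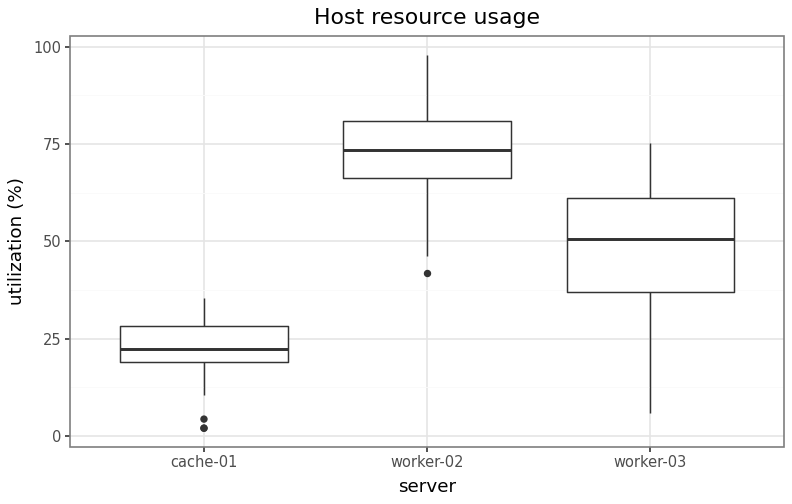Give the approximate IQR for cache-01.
≈ 10

Q3 ≈ 30, Q1 ≈ 20; IQR ≈ 10.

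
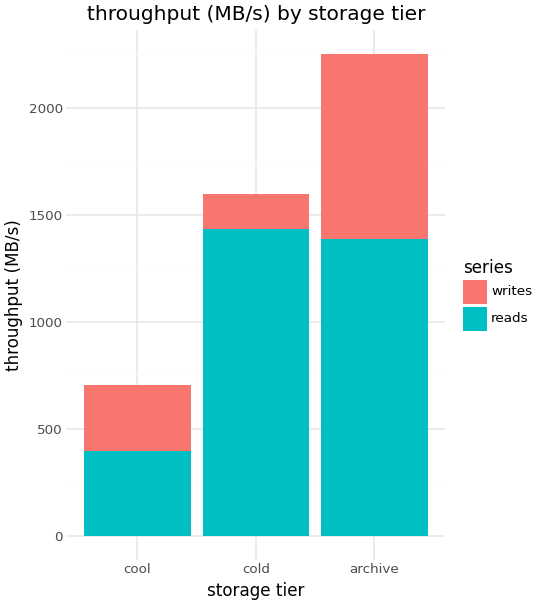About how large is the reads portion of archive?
reads top ≈ 1400, bottom ≈ 0; segment ≈ 1400.

≈ 1400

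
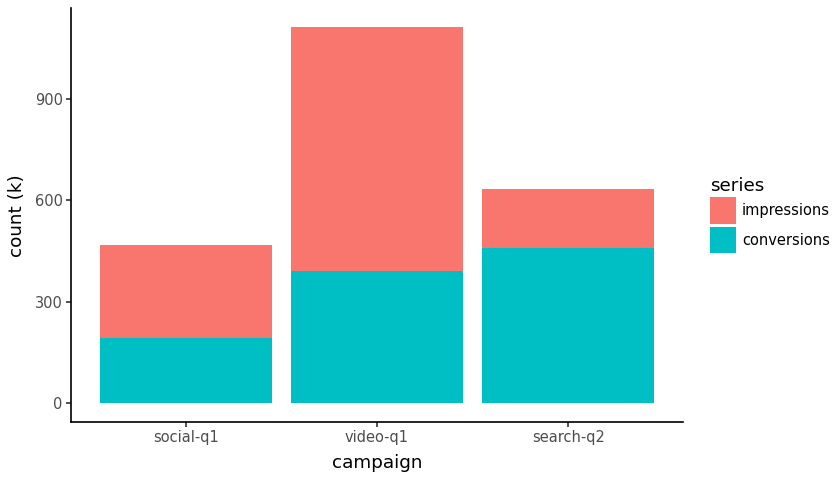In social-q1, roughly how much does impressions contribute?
≈ 300

impressions top ≈ 500, bottom ≈ 200; segment ≈ 300.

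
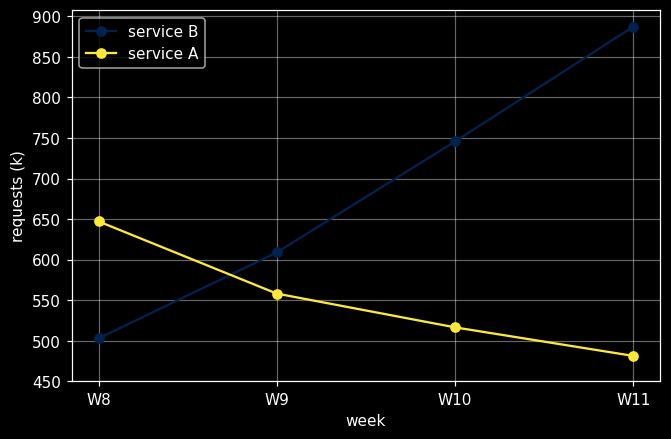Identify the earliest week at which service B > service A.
W9

W8: service B ≈ 500 vs service A ≈ 650 (not yet); W9: service B ≈ 600 vs service A ≈ 550 (first crossover).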